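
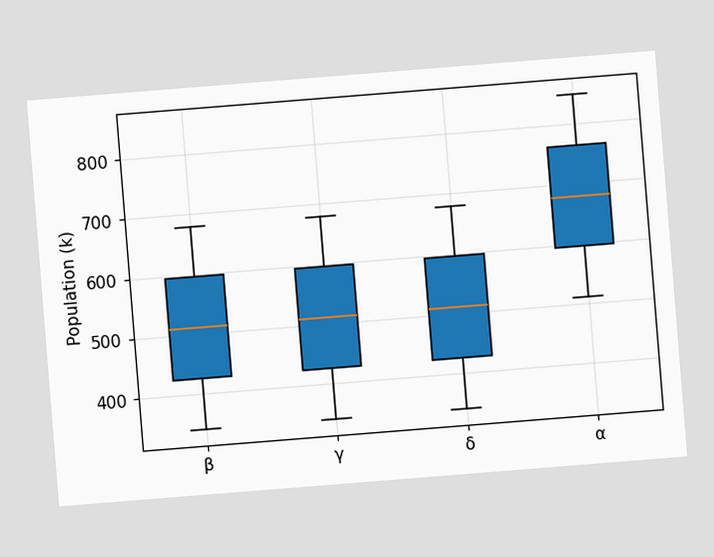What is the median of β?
The chart is tilted about 5° counter-clockwise. The median line in the β box sits at 510k.

510k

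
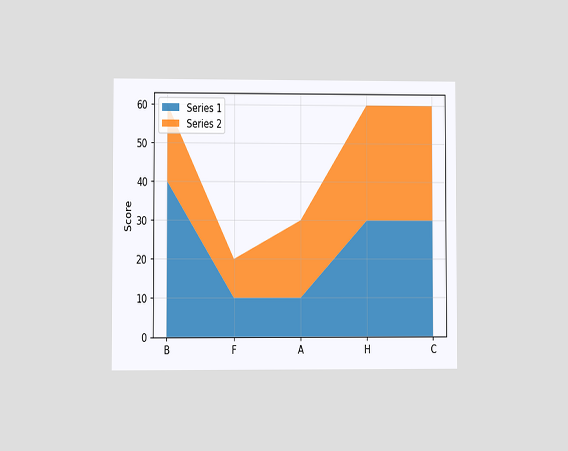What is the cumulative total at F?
The chart is viewed at a slight angle. The stacked total at F reaches 20.

20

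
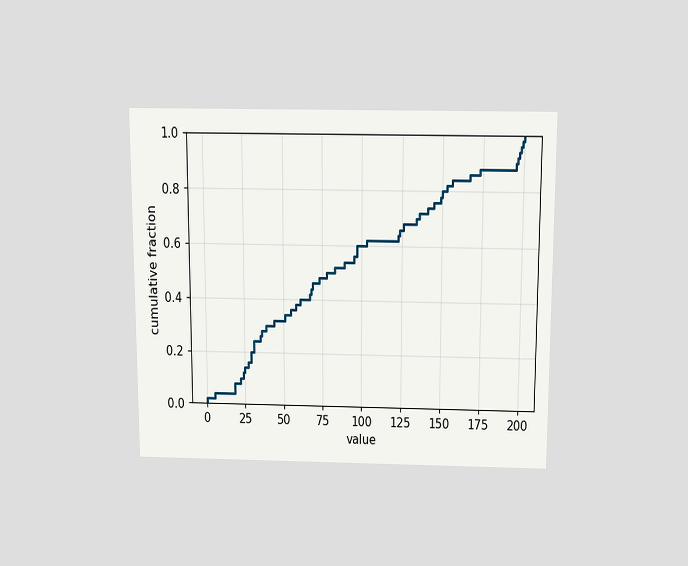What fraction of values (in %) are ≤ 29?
The chart is viewed slightly from above. At x=29 the ECDF step is at 20%.

20%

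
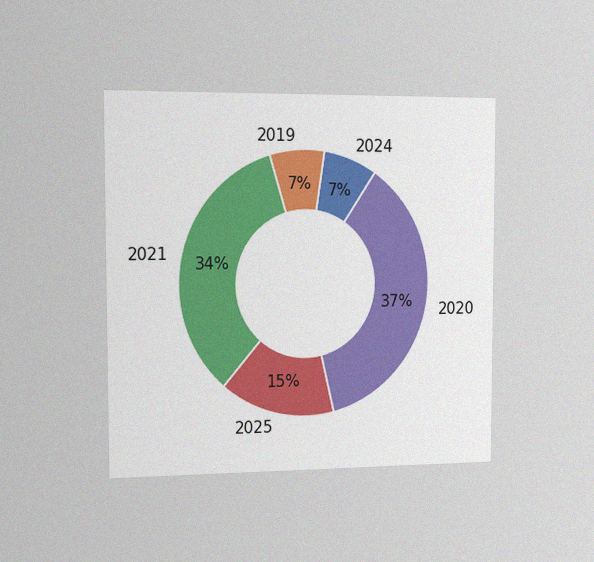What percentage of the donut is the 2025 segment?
The chart is viewed slightly from the left, with some photo noise. The 2025 segment takes up 15% of the ring.

15%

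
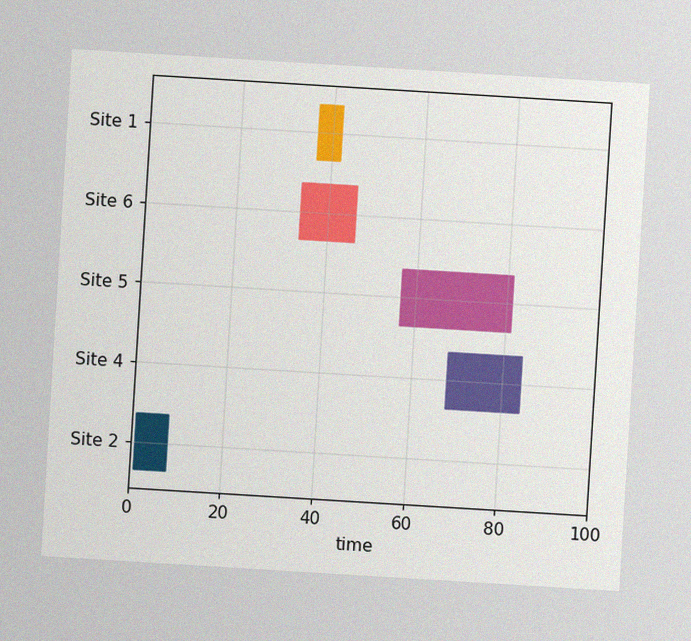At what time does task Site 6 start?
The chart is tilted about 3° clockwise, with some photo noise. The Site 6 bar begins at t=34.

34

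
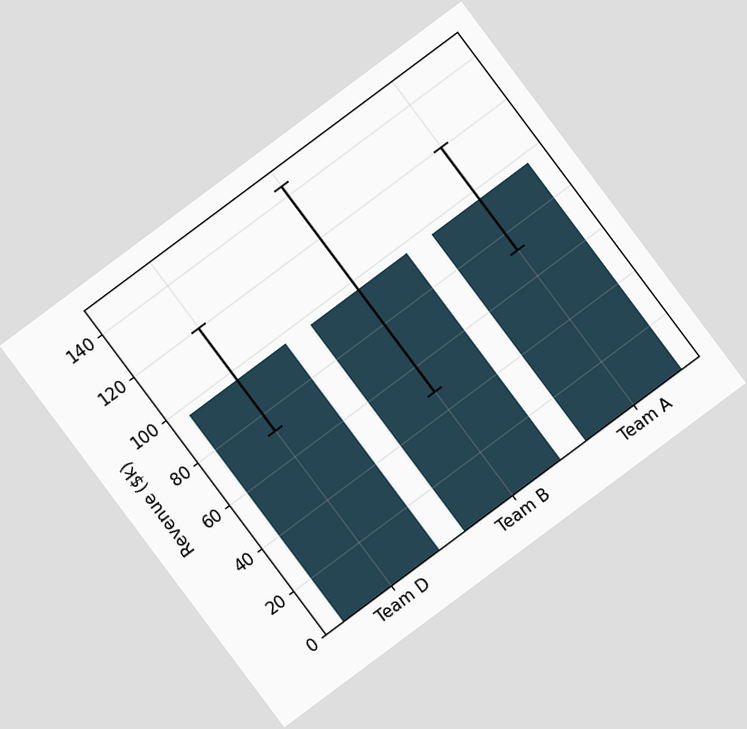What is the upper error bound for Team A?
The chart is tilted about 37° counter-clockwise. The Team A bar's upper whisker reaches $120k.

$120k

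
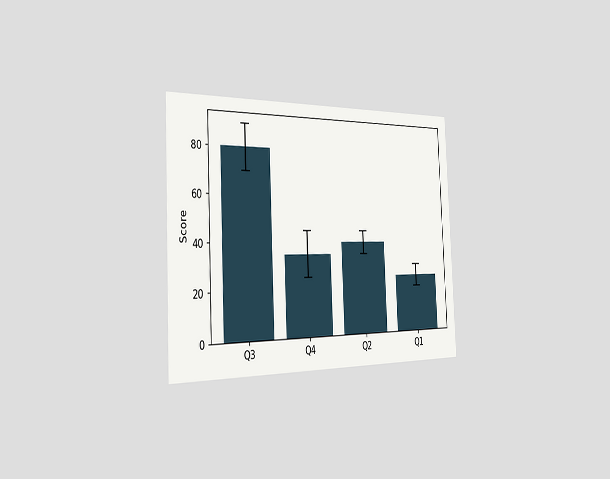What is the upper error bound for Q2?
The chart is tilted about 3° counter-clockwise and viewed slightly from the left. The Q2 bar's upper whisker reaches 45.

45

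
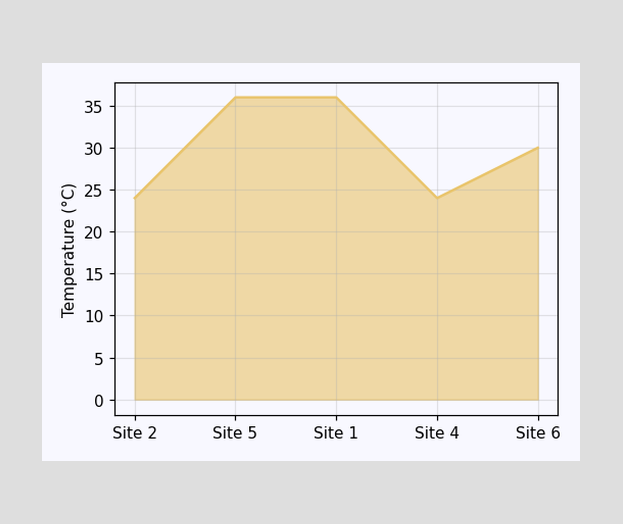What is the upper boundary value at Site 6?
30°C

At Site 6 the upper boundary is at 30°C.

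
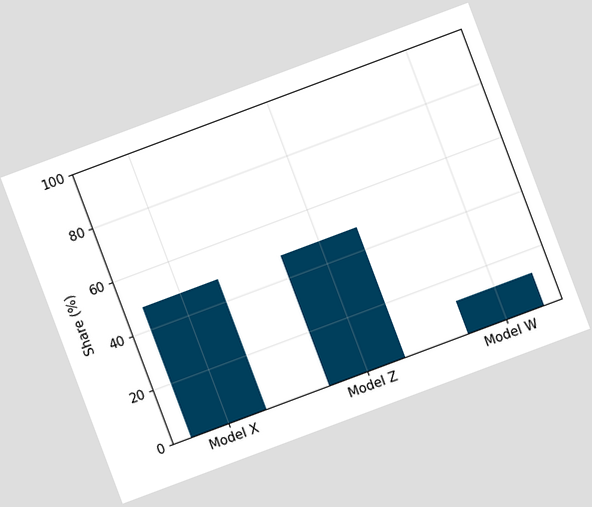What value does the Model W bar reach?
12%

The chart is tilted about 21° counter-clockwise. Reading along the chart's y-axis, the Model W bar reaches 12%.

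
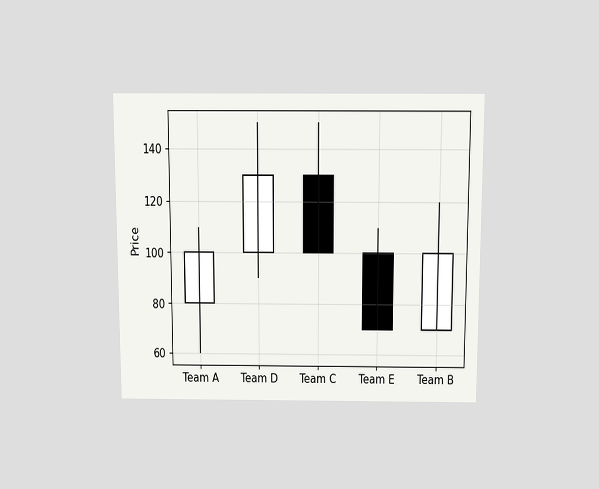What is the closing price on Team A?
100

The chart is viewed slightly from above. The Team A candle closes at 100.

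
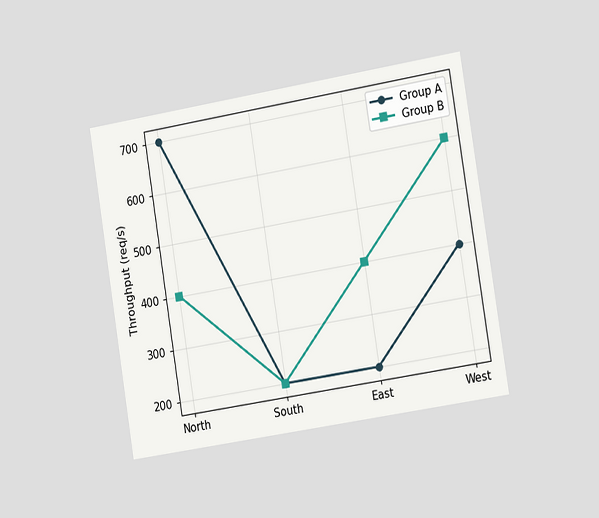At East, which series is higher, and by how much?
Group B, by 200req/s

The chart is tilted about 9° counter-clockwise and viewed slightly from the right. At East, Group B sits above the other line by 200req/s.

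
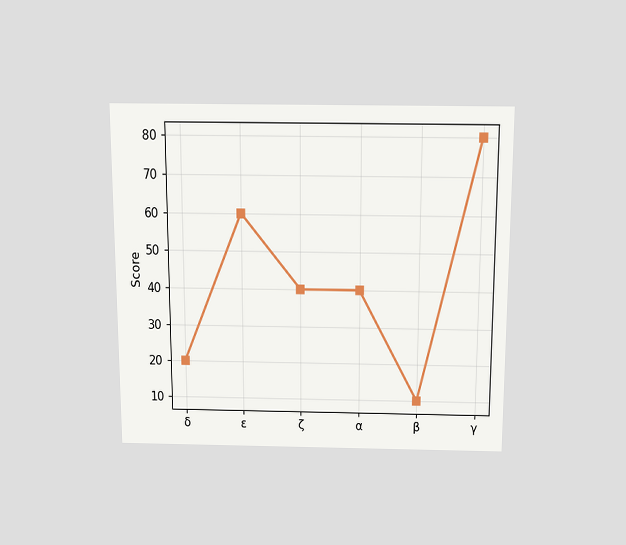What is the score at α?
The chart is viewed slightly from above. At α, the line is at 40.

40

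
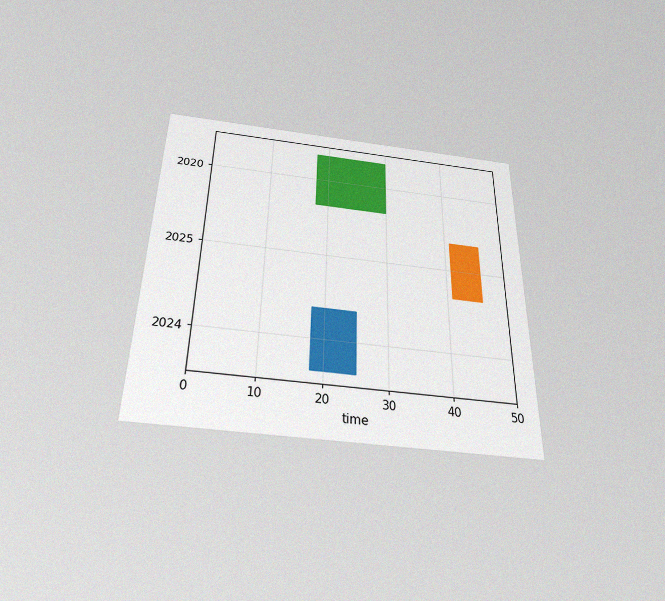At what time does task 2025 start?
41

The chart is viewed slightly from below, with some photo noise. The 2025 bar begins at t=41.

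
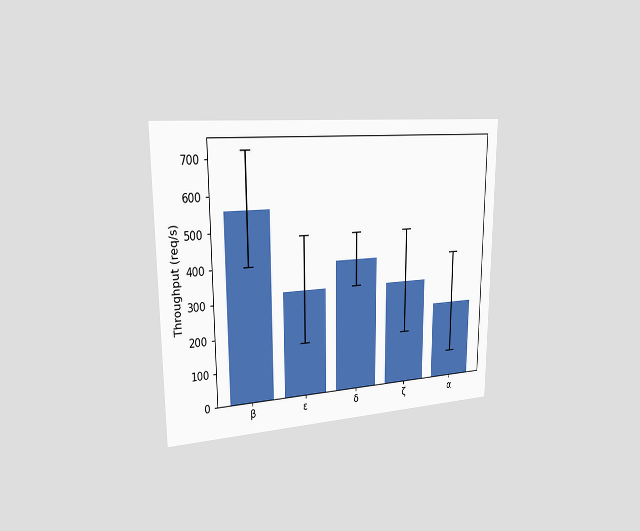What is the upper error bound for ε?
The chart is viewed slightly from the left. The ε bar's upper whisker reaches 480req/s.

480req/s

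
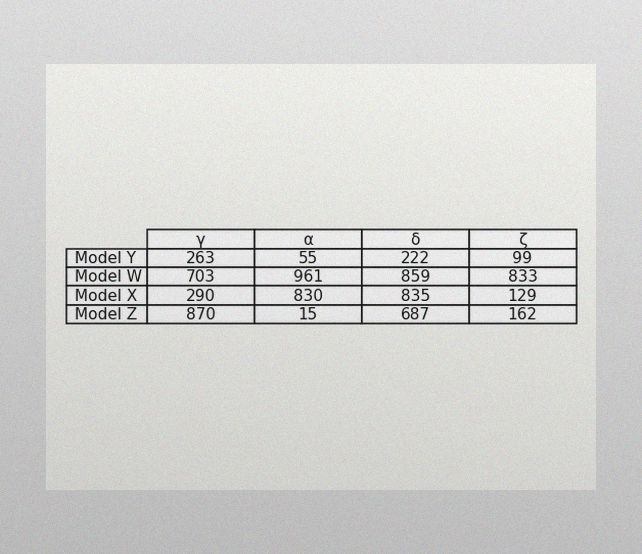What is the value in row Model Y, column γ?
263

The image has some photo noise and uneven lighting. The (Model Y, γ) cell reads 263.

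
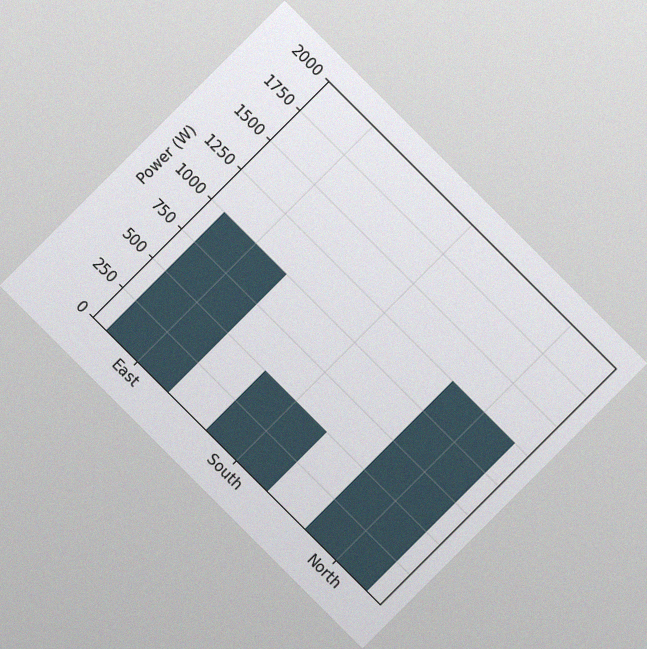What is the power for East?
The chart is tilted about 45° clockwise, with some photo noise. Reading along the chart's y-axis, the East bar reaches 1000W.

1000W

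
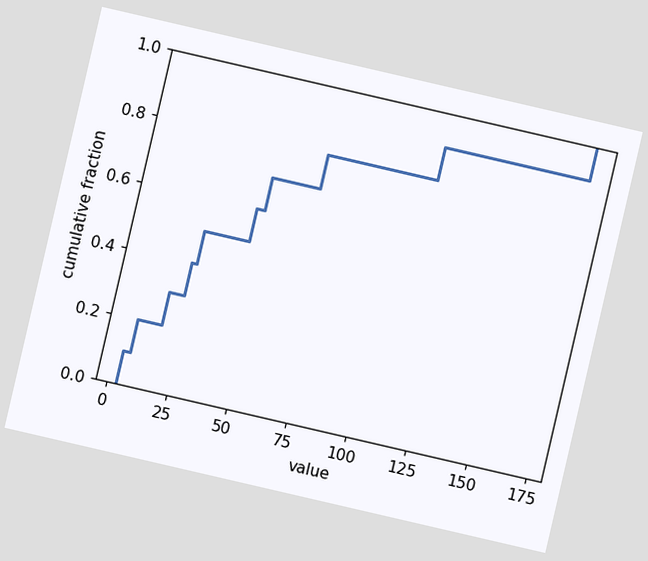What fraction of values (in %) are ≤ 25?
50%

The chart is tilted about 13° clockwise. At x=25 the ECDF step is at 50%.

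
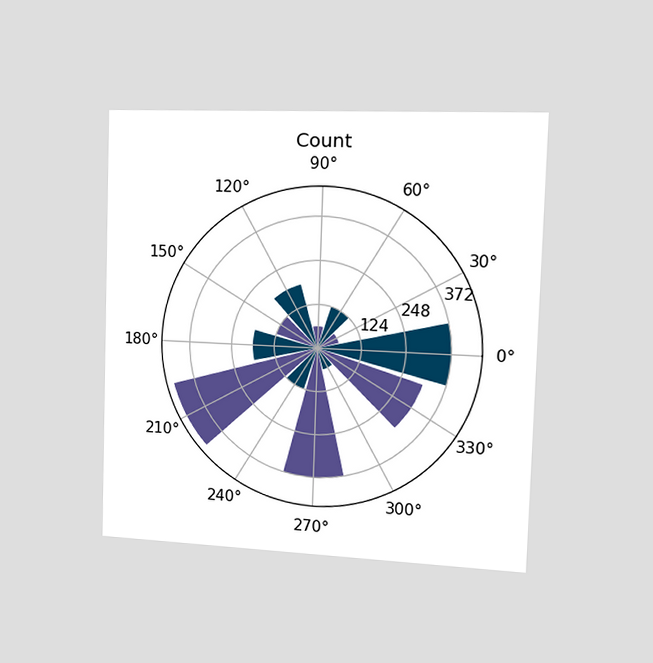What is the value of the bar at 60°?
124

The chart is viewed slightly from the right. The bar at 60° reaches 124 on the radial axis.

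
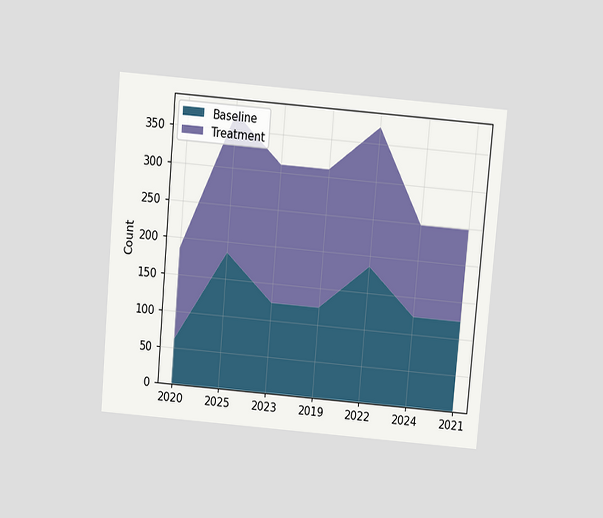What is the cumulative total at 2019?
The chart is tilted about 5° clockwise and viewed slightly from above. The stacked total at 2019 reaches 310.

310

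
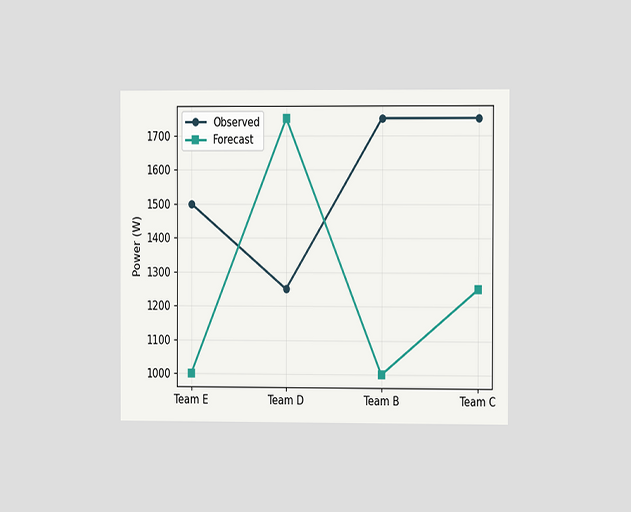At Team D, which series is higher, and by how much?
Forecast, by 500W

The chart is viewed at a slight angle. At Team D, Forecast sits above the other line by 500W.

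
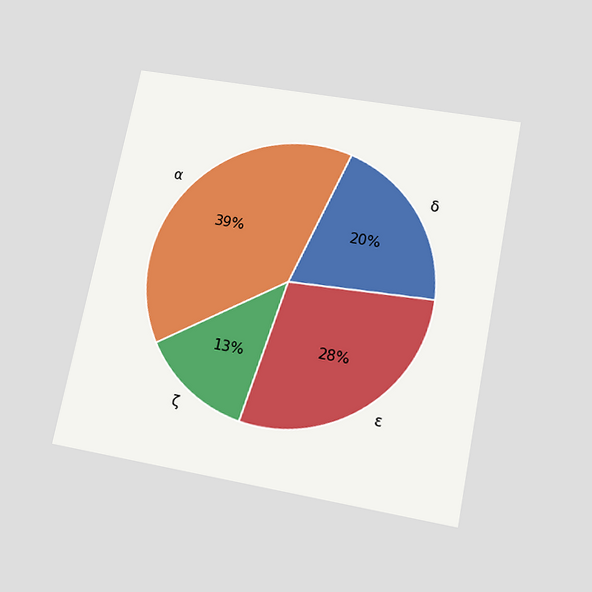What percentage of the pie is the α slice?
The chart is tilted about 11° clockwise and viewed slightly from below. The α slice takes up 39% of the pie.

39%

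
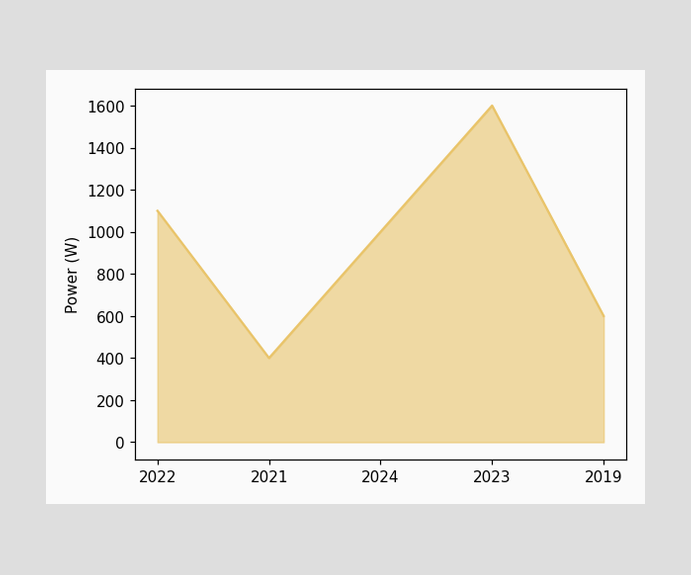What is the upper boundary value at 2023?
1600W

At 2023 the upper boundary is at 1600W.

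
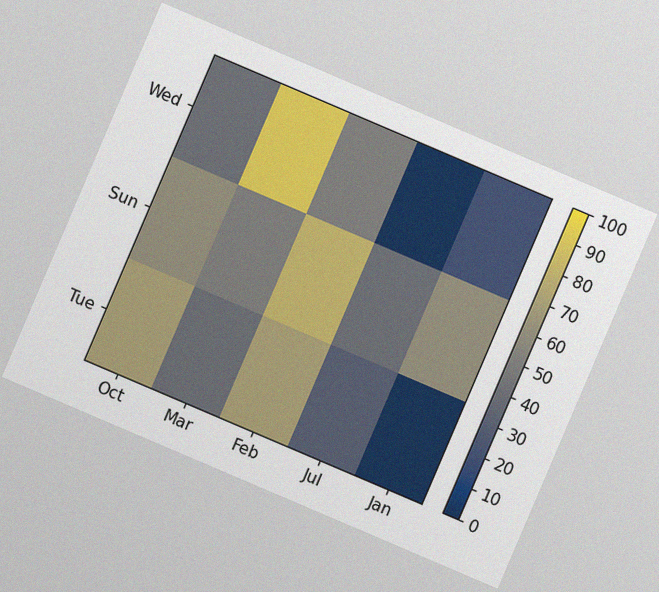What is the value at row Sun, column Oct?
The chart is tilted about 23° clockwise, with some photo noise. Matching cell (Sun, Oct) against the colorbar gives 60.

60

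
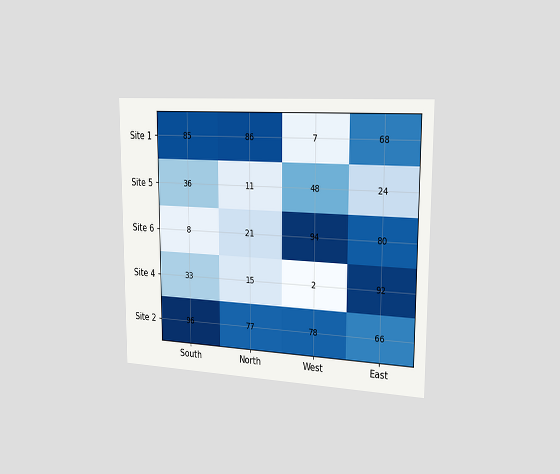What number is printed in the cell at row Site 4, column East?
92

The chart is viewed slightly from the right. The (Site 4, East) cell reads 92.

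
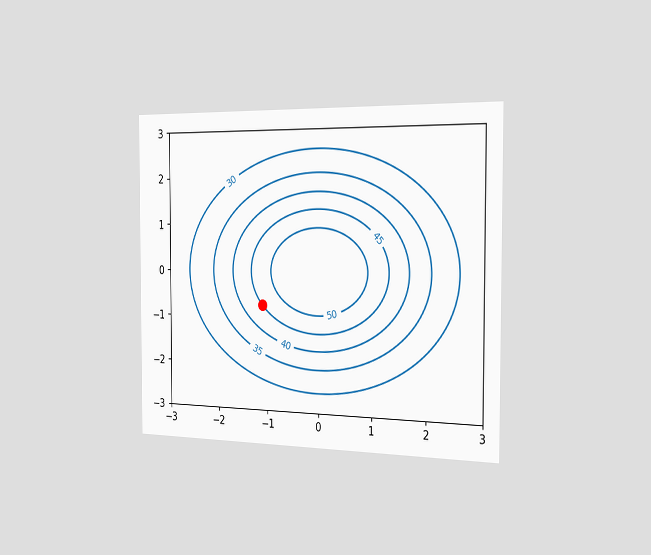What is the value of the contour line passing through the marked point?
The chart is viewed slightly from the right. The marked point sits on the contour labelled 45.

45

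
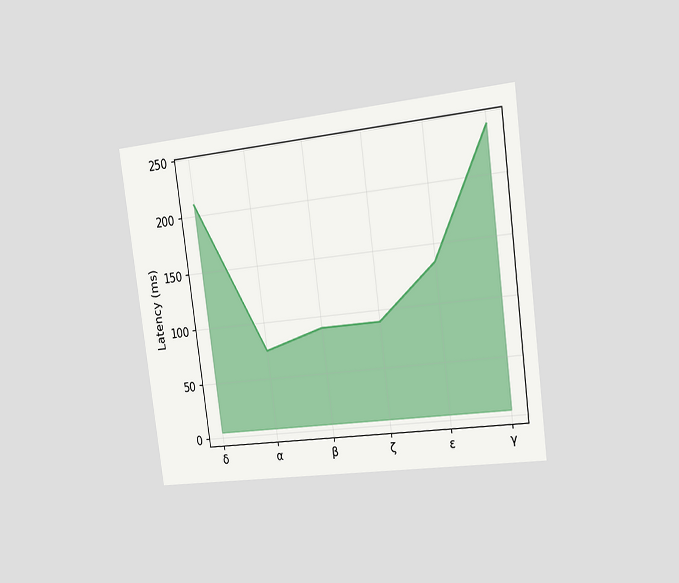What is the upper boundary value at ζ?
The chart is tilted about 7° counter-clockwise and viewed slightly from the right. At ζ the upper boundary is at 90ms.

90ms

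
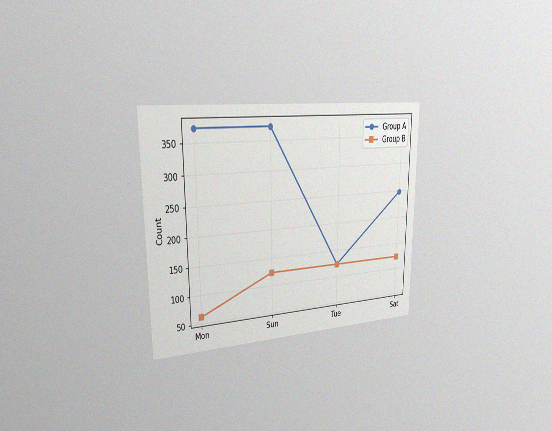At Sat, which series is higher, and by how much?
The chart is viewed slightly from the left, with some photo noise. At Sat, Group A sits above the other line by 124.

Group A, by 124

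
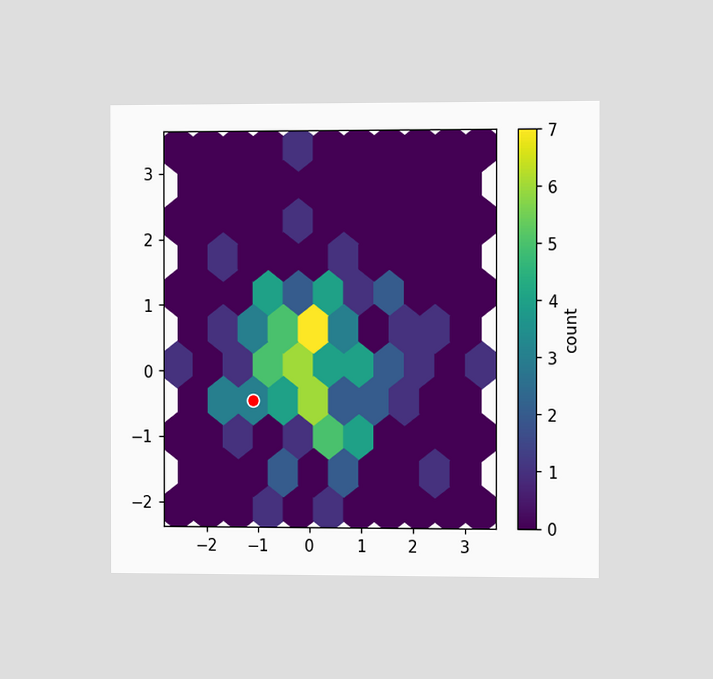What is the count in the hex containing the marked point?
3

The chart is viewed slightly from the right. The marked hex reads 3 on the colorbar.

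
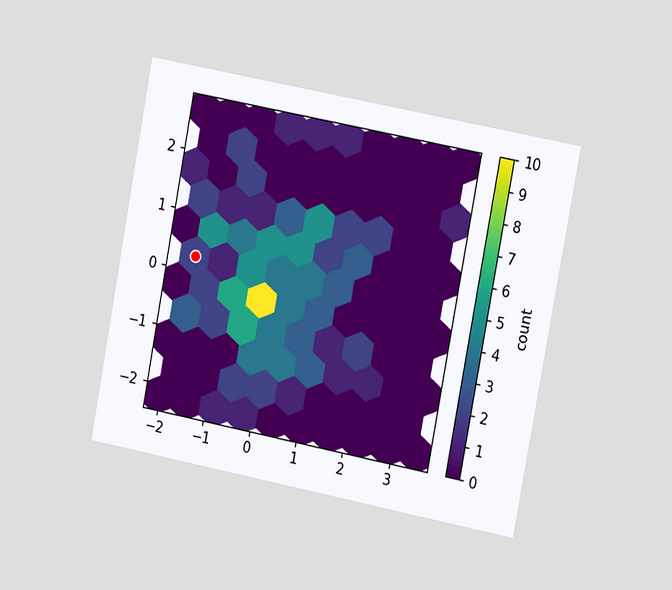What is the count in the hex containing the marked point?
2

The chart is tilted about 11° clockwise and viewed slightly from the right. The marked hex reads 2 on the colorbar.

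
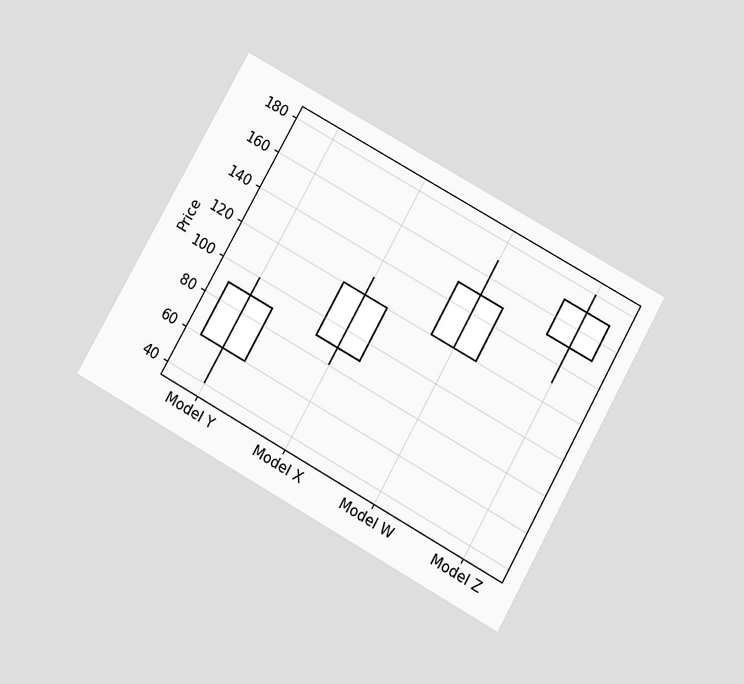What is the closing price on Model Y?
The chart is tilted about 29° clockwise and viewed slightly from below. The Model Y candle closes at 90.

90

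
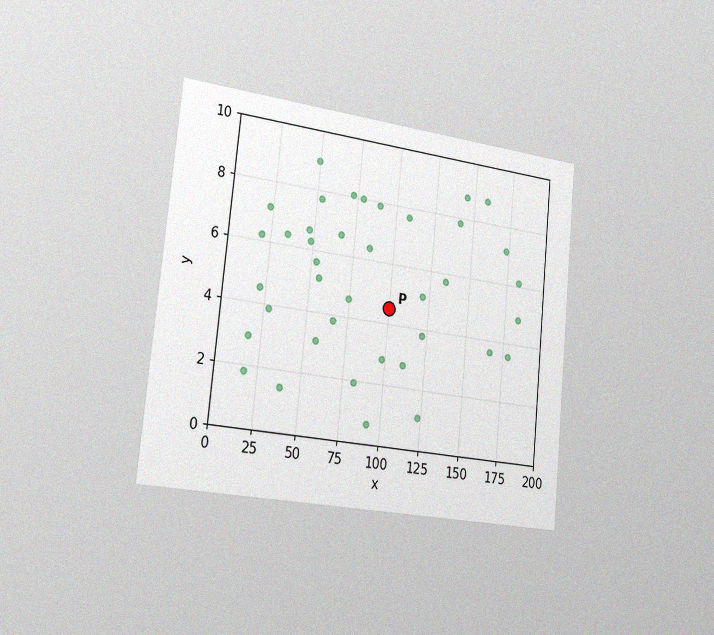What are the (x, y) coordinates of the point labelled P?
The chart is tilted about 6° clockwise and viewed slightly from the left, with some photo noise. Following the gridlines from P to each axis, P sits at (100, 4.5).

(100, 4.5)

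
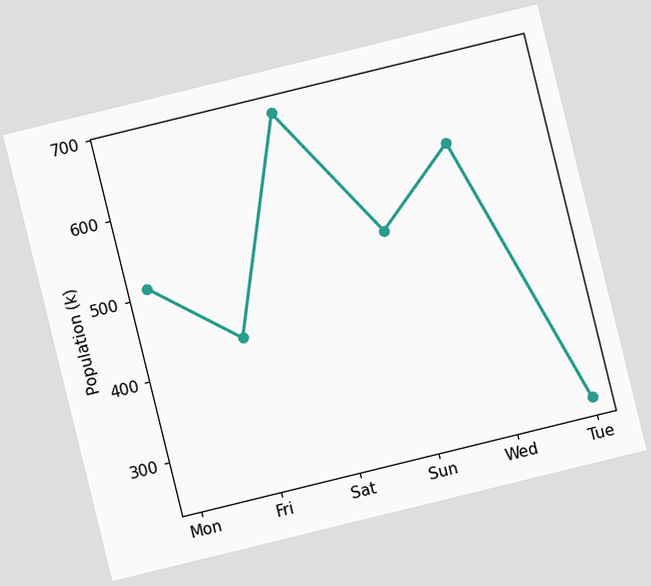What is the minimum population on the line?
255k

The chart is tilted about 14° counter-clockwise. The lowest point is at Tue, and reading across to the y-axis gives 255k.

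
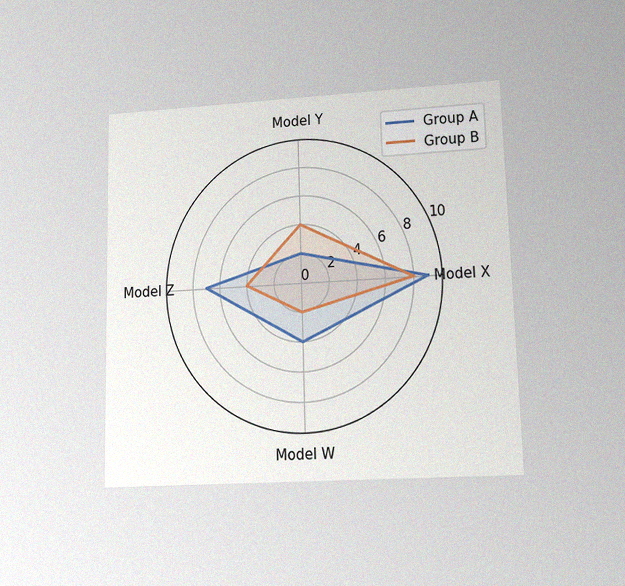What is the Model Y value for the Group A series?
2

The chart is viewed at a slight angle, with some photo noise. On the Model Y axis, Group A reaches 2.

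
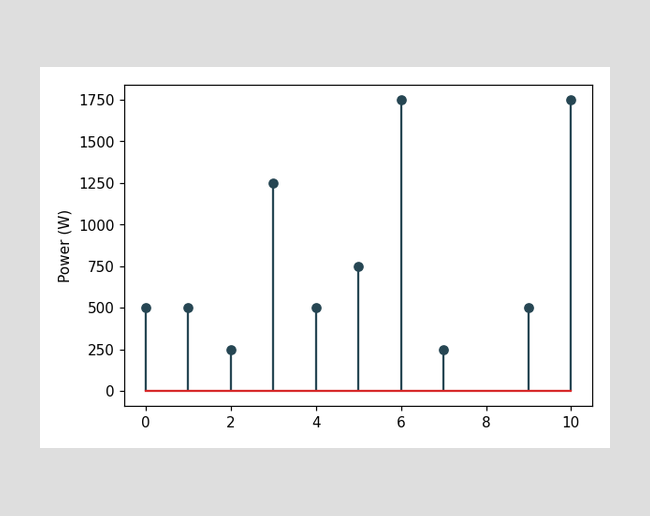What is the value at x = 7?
250W

The stem at x=7 reaches 250W.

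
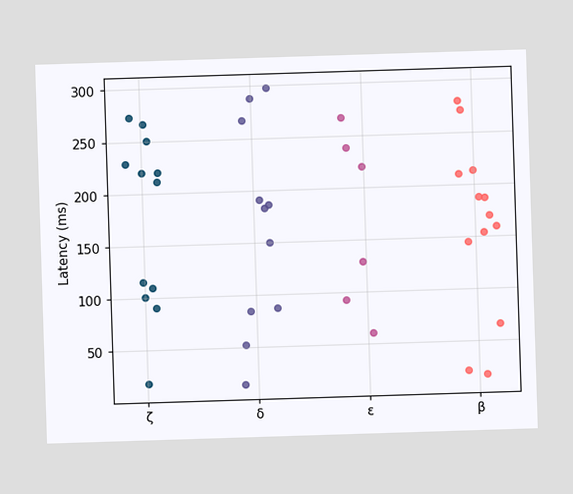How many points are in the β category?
13

Counting the markers in the β column gives 13.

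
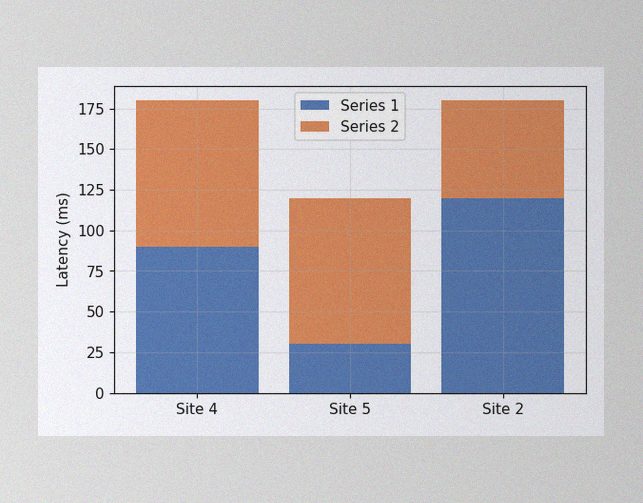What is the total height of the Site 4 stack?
180ms

The image has some photo noise and uneven lighting. The Site 4 stack's top reaches 180ms on the y-axis.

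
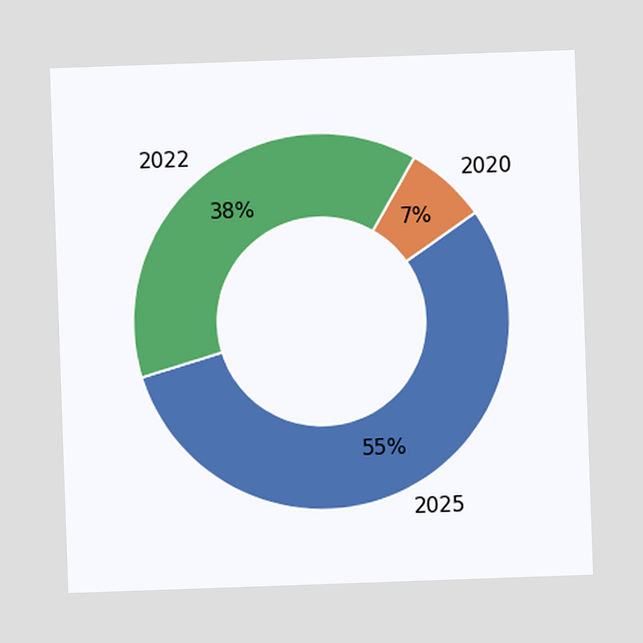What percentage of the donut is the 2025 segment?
The chart is tilted about 2° counter-clockwise. The 2025 segment takes up 55% of the ring.

55%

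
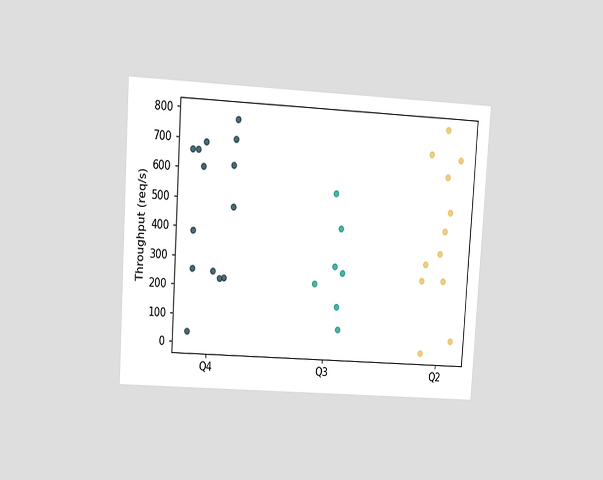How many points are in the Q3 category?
7

The chart is tilted about 4° clockwise and viewed at a slight angle. Counting the markers in the Q3 column gives 7.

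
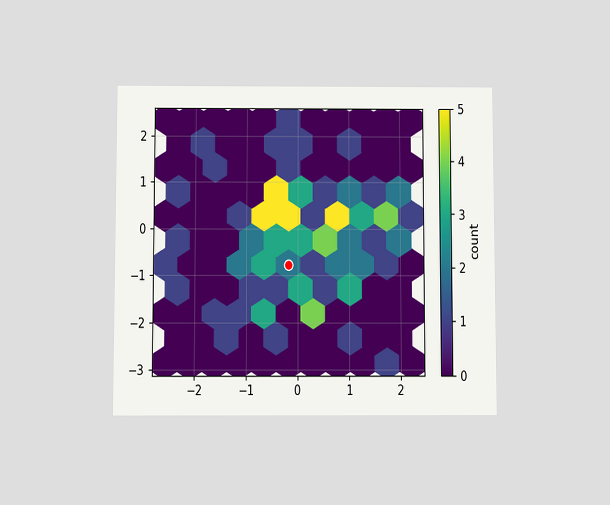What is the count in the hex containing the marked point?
The chart is viewed slightly from below. The marked hex reads 2 on the colorbar.

2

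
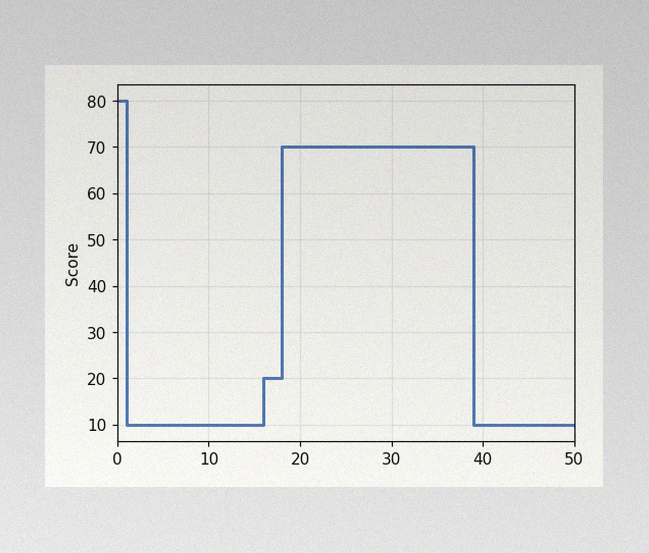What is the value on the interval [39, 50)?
10

The image has some photo noise and uneven lighting. On [39, 50) the step sits at 10.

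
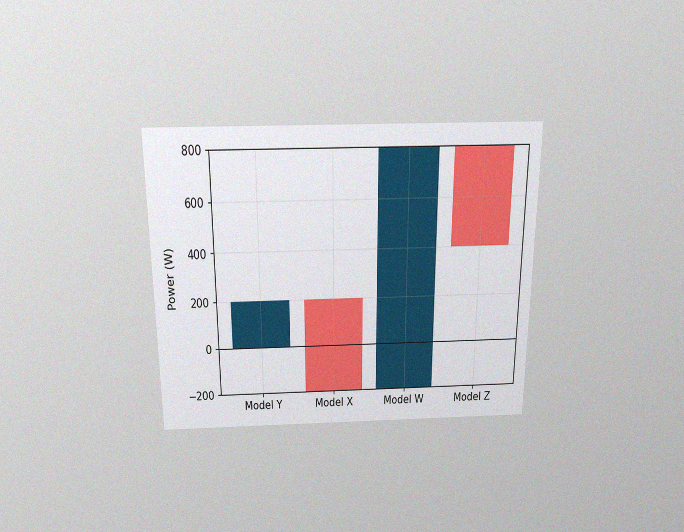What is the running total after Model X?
-200W

The chart is viewed slightly from above, with some photo noise. After Model X the running total reaches -200W.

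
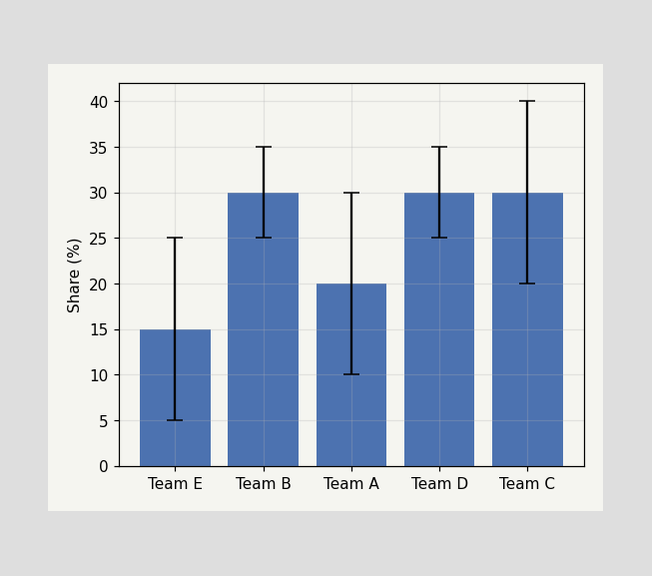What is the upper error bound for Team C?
The Team C bar's upper whisker reaches 40%.

40%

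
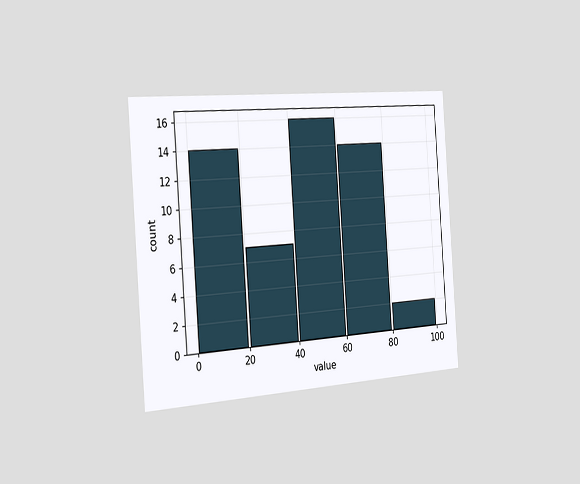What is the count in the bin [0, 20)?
The chart is tilted about 4° counter-clockwise and viewed slightly from the left. The [0, 20) bin has height 14.

14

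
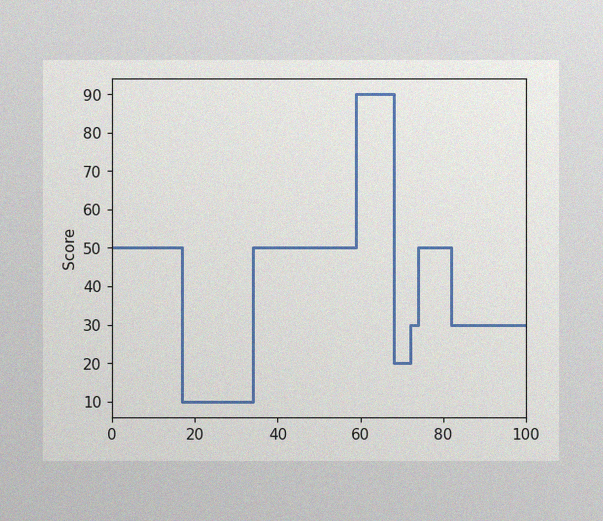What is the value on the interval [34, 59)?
The image has some photo noise and uneven lighting. On [34, 59) the step sits at 50.

50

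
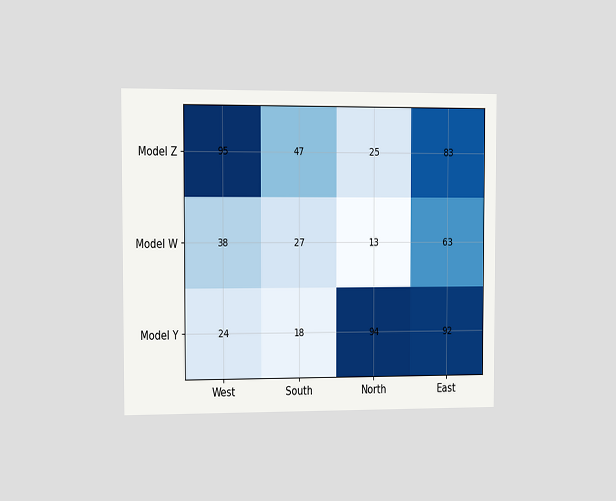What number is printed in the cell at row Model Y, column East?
The chart is viewed at a slight angle. The (Model Y, East) cell reads 92.

92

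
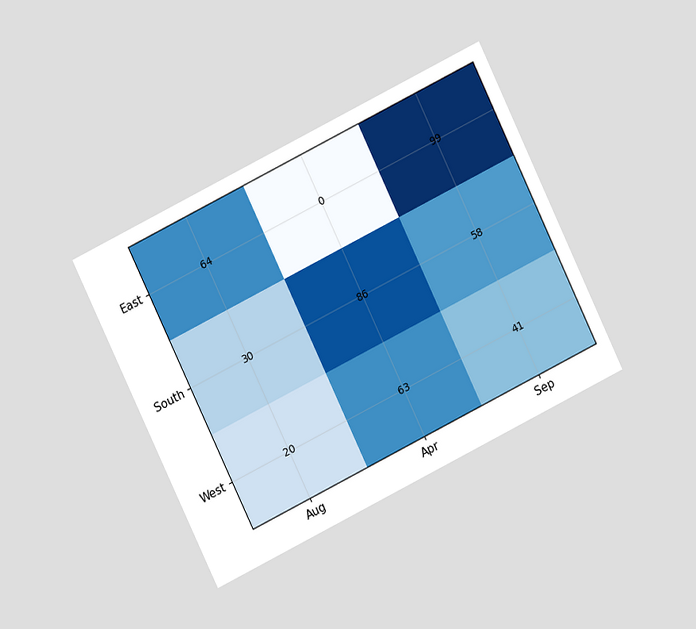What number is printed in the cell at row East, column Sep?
The chart is tilted about 26° counter-clockwise and viewed at a slight angle. The (East, Sep) cell reads 99.

99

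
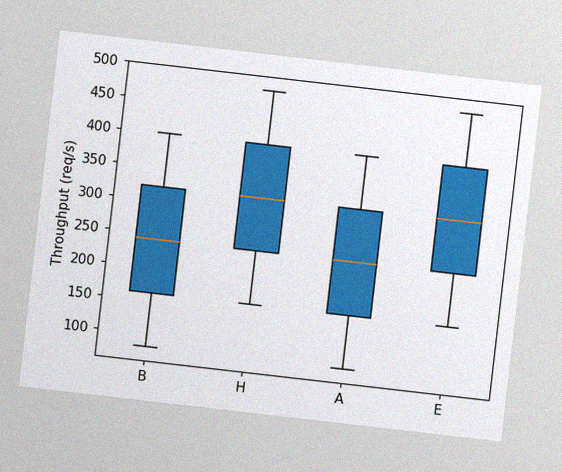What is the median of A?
The chart is tilted about 7° clockwise, with some photo noise. The median line in the A box sits at 240req/s.

240req/s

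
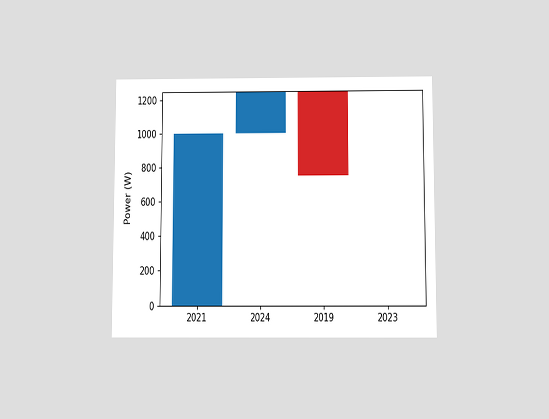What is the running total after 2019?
750W

The chart is viewed slightly from below. After 2019 the running total reaches 750W.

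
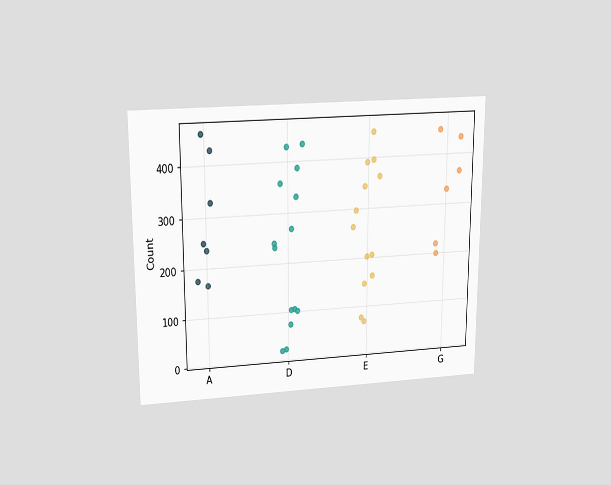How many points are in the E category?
The chart is viewed slightly from above. Counting the markers in the E column gives 13.

13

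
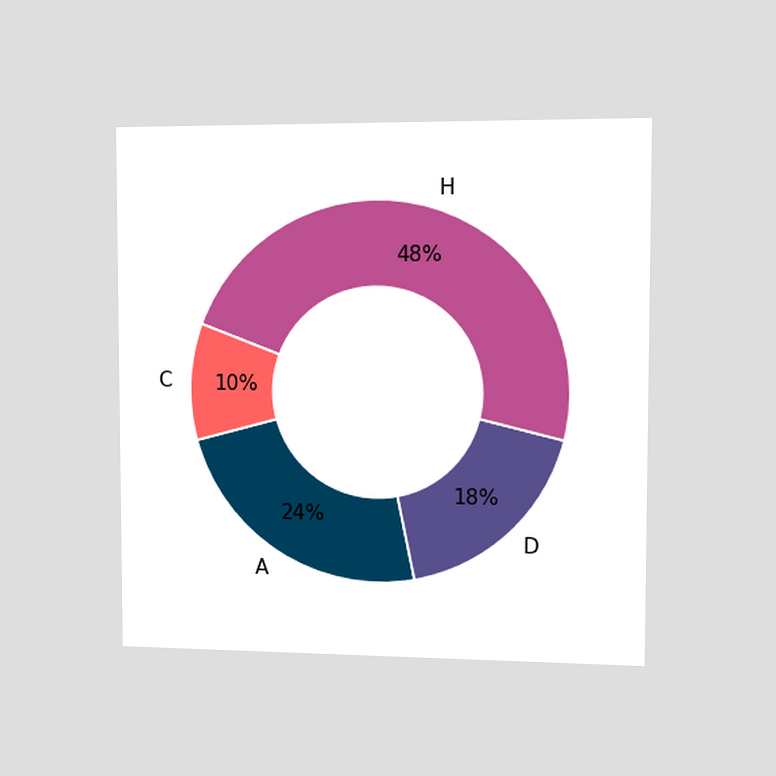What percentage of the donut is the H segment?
The chart is viewed slightly from the right. The H segment takes up 48% of the ring.

48%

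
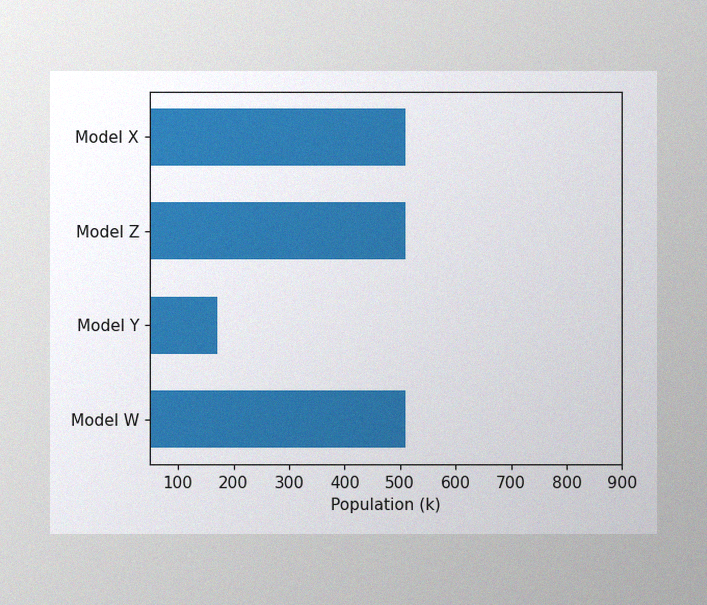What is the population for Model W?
510k

The image has some photo noise and uneven lighting. Reading along the chart's x-axis, the Model W bar reaches 510k.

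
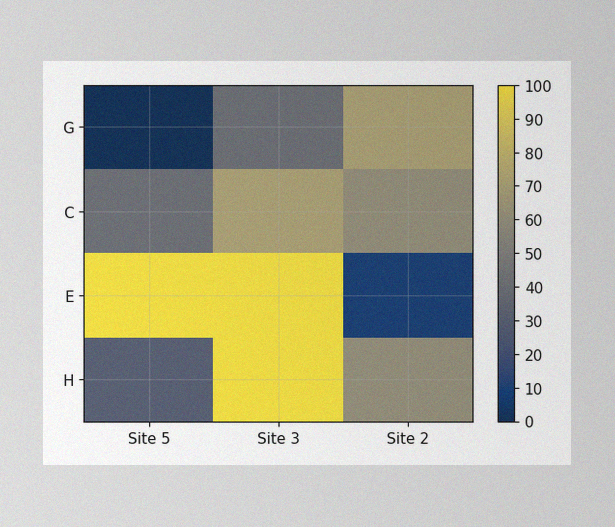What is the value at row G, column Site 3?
The image has some photo noise and uneven lighting. Matching cell (G, Site 3) against the colorbar gives 40.

40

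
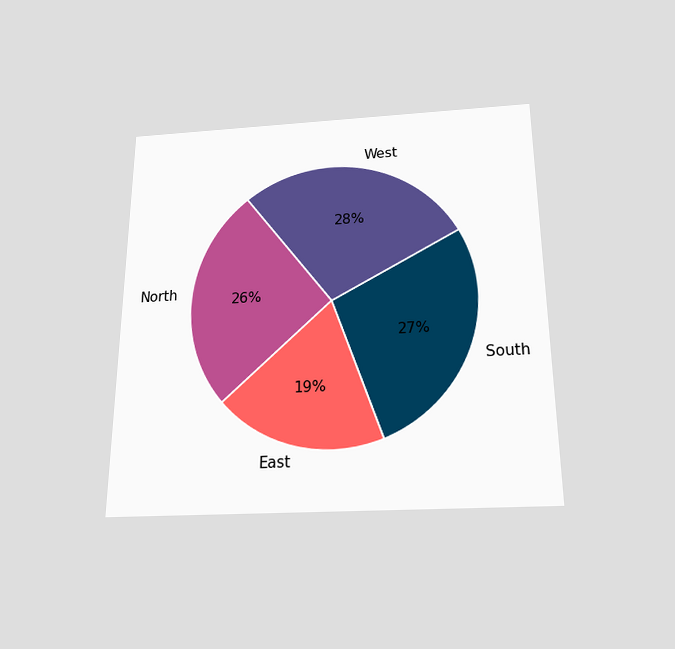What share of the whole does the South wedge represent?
The chart is viewed slightly from below. The South slice takes up 27% of the pie.

27%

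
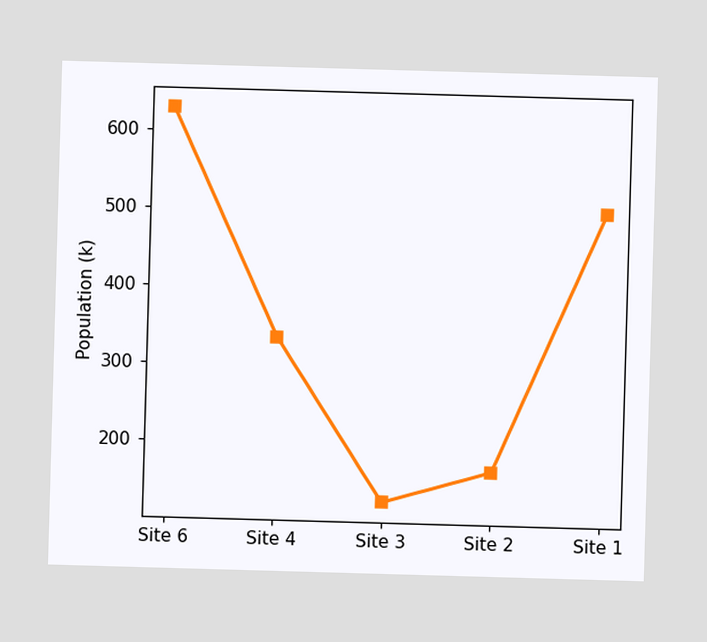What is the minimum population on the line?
The lowest point is at Site 3, and reading across to the y-axis gives 126k.

126k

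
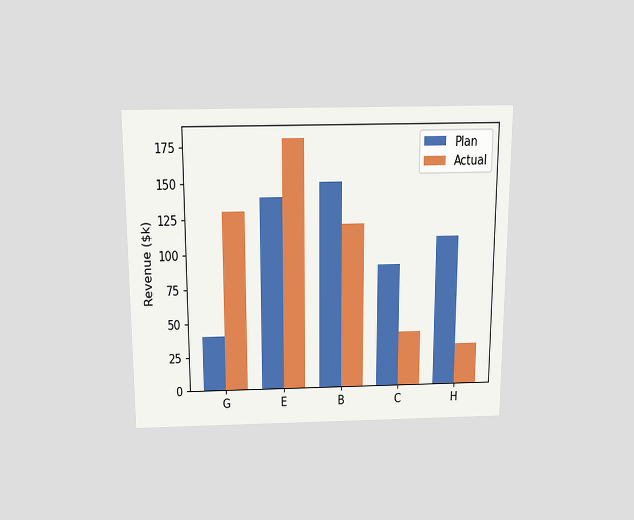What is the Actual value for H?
$30k

The chart is viewed slightly from above. The Actual bar at H reaches $30k on the y-axis.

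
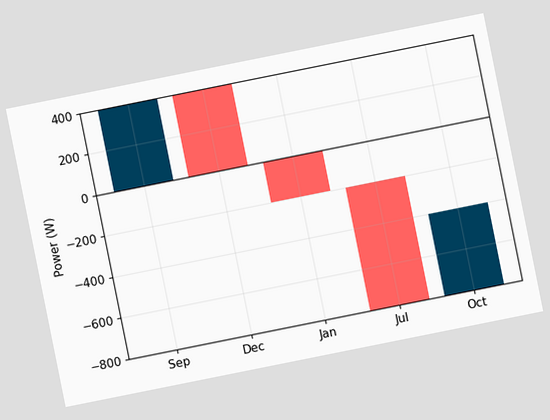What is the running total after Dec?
0W

The chart is tilted about 11° counter-clockwise. After Dec the running total reaches 0W.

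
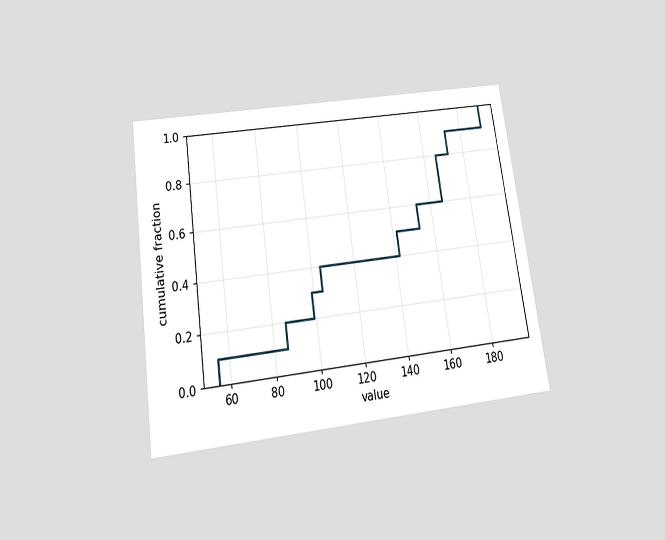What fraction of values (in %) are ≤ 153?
The chart is tilted about 8° counter-clockwise and viewed slightly from below. At x=153 the ECDF step is at 60%.

60%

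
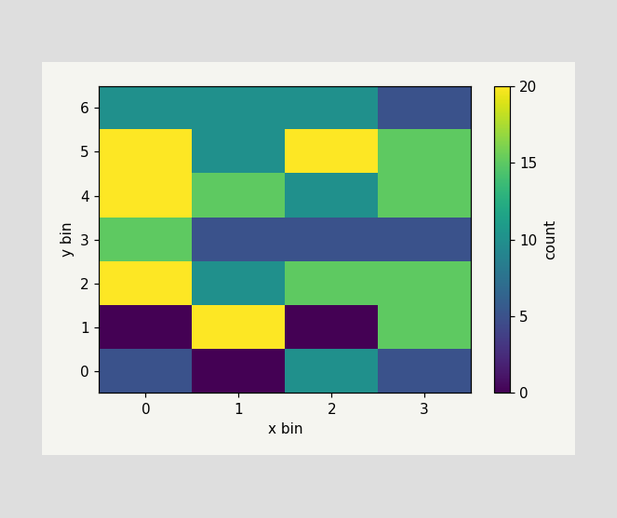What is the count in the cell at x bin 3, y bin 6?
5

Matching the cell (3, 6) against the colorbar gives 5.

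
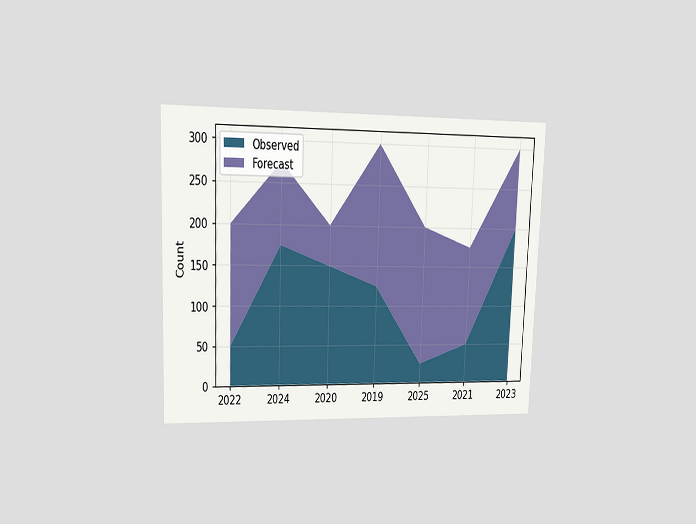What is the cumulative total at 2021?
The chart is tilted about 2° clockwise and viewed at a slight angle. The stacked total at 2021 reaches 175.

175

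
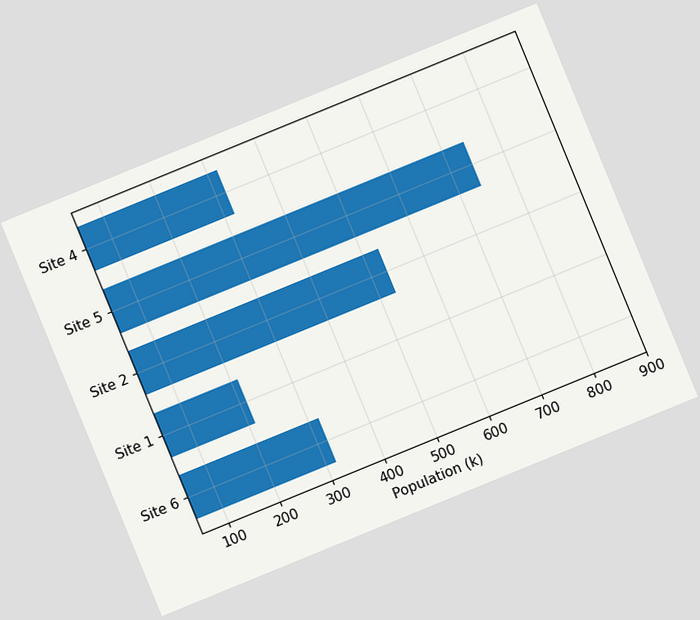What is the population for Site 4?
318k

The chart is tilted about 22° counter-clockwise. Reading along the chart's x-axis, the Site 4 bar reaches 318k.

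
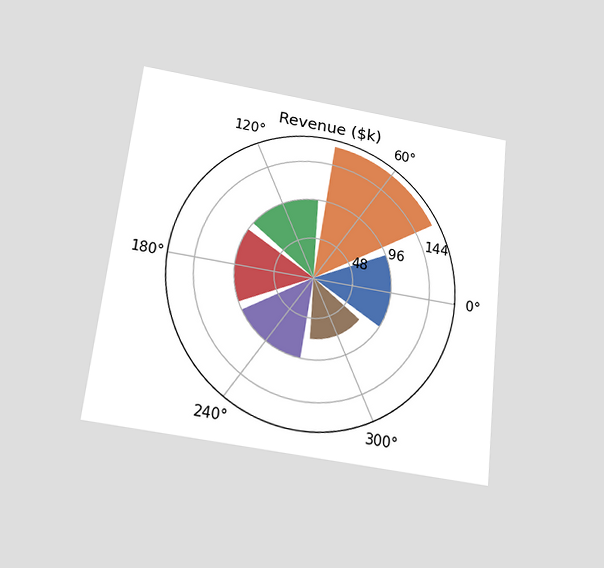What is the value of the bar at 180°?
$96k

The chart is tilted about 7° clockwise and viewed slightly from below. The bar at 180° reaches $96k on the radial axis.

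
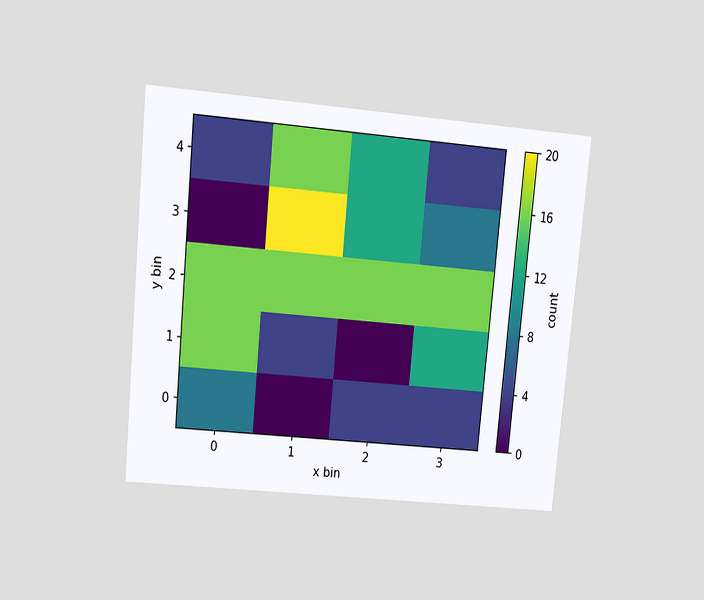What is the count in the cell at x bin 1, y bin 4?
16

The chart is tilted about 5° clockwise and viewed at a slight angle. Matching the cell (1, 4) against the colorbar gives 16.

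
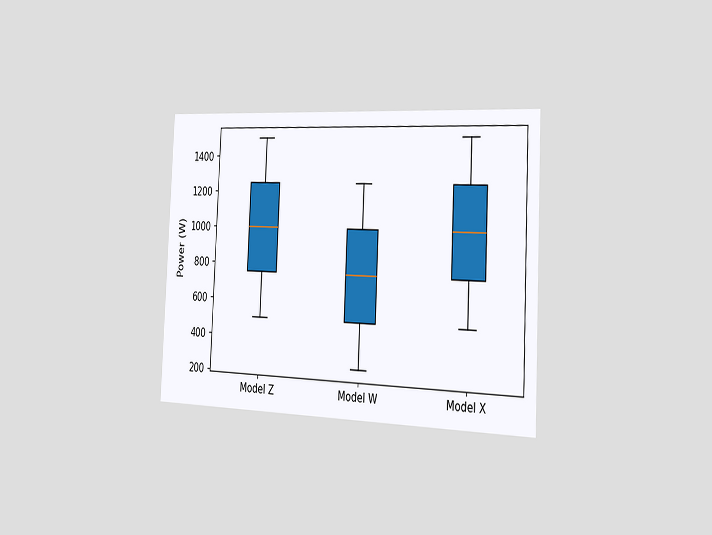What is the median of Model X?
The chart is tilted about 3° clockwise and viewed slightly from the right. The median line in the Model X box sits at 1000W.

1000W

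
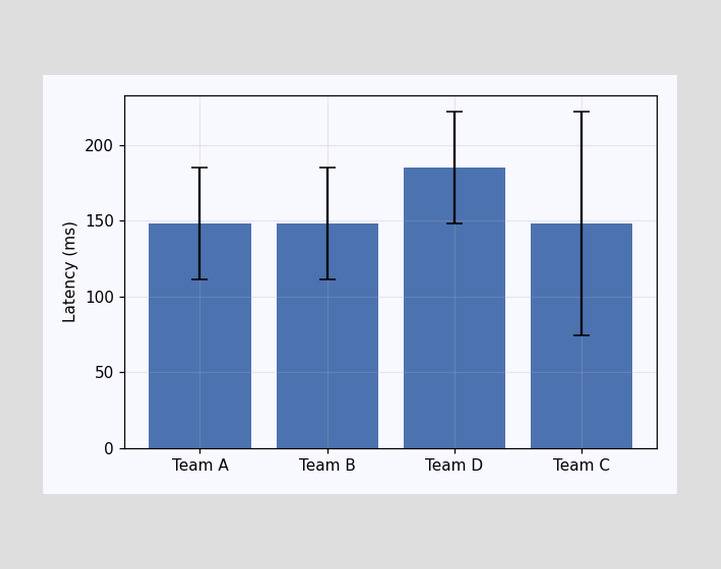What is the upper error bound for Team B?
185ms

The Team B bar's upper whisker reaches 185ms.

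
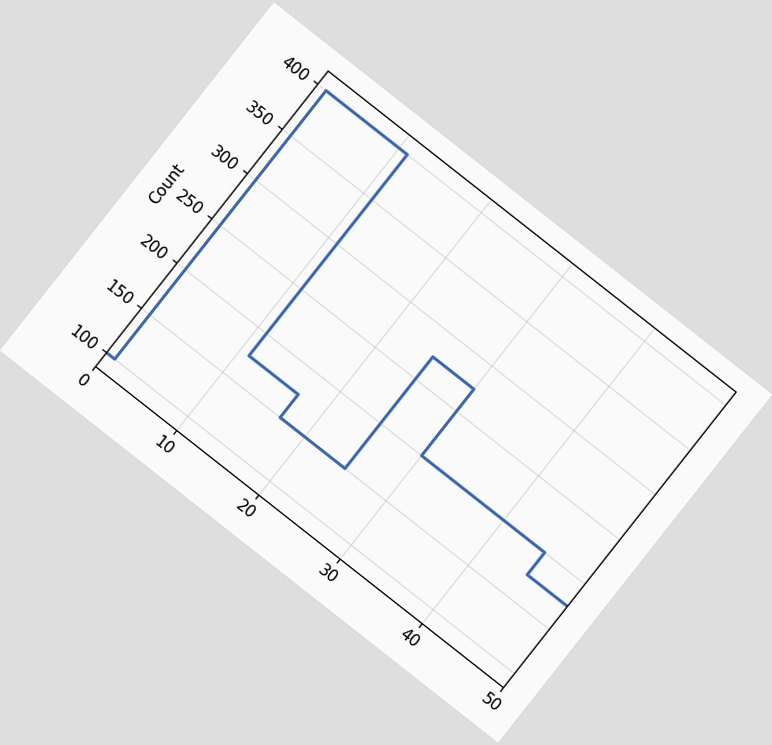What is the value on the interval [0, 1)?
100

The chart is tilted about 38° clockwise. On [0, 1) the step sits at 100.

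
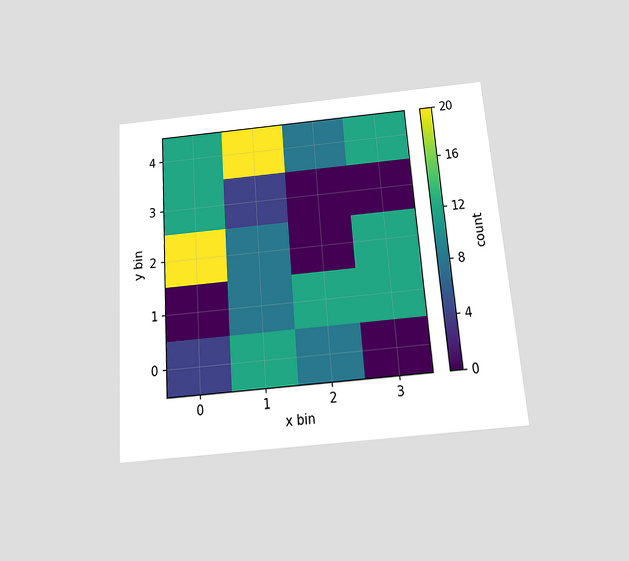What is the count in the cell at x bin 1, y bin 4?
20

The chart is tilted about 4° counter-clockwise and viewed slightly from below. Matching the cell (1, 4) against the colorbar gives 20.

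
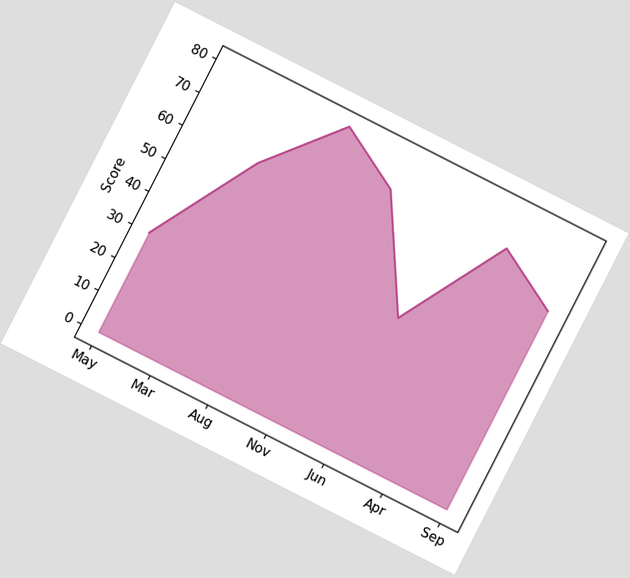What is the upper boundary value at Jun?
40

The chart is tilted about 27° clockwise. At Jun the upper boundary is at 40.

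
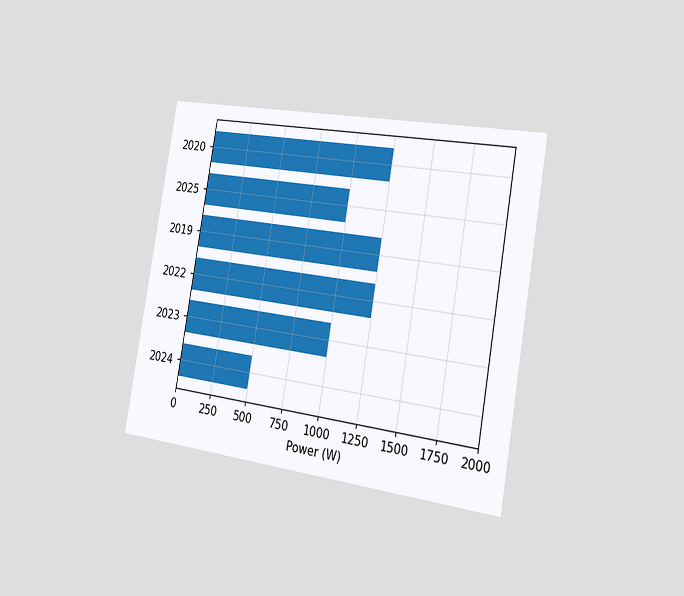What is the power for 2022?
The chart is tilted about 10° clockwise and viewed slightly from the right. Reading along the chart's x-axis, the 2022 bar reaches 1250W.

1250W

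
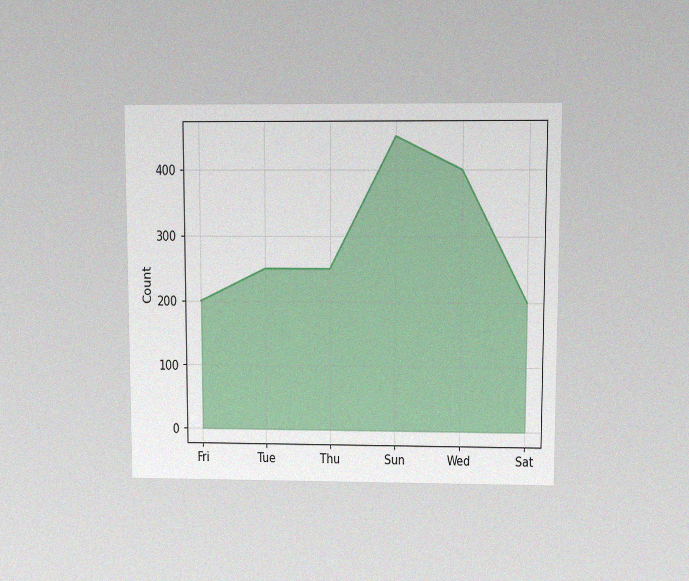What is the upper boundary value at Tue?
250

The chart is viewed at a slight angle, with some photo noise. At Tue the upper boundary is at 250.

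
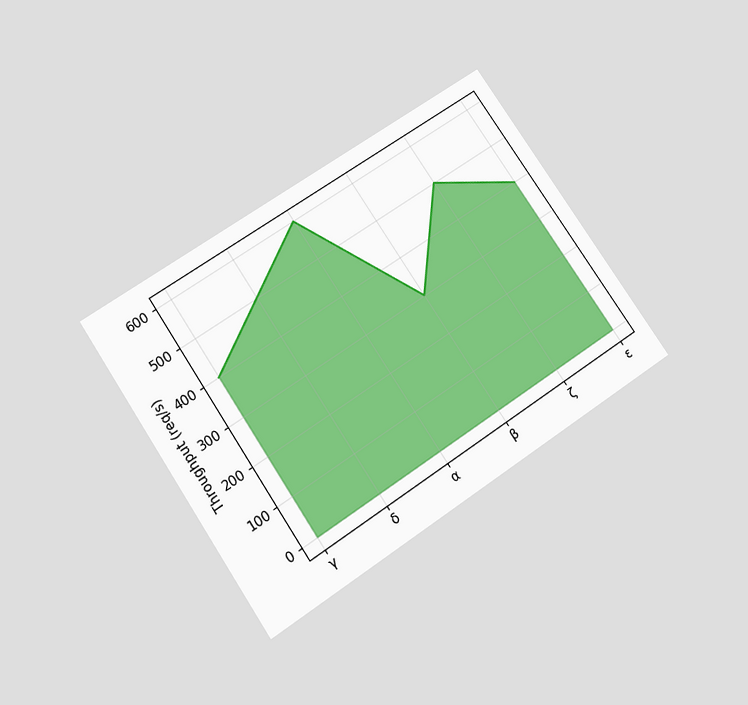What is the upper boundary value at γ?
The chart is tilted about 34° counter-clockwise and viewed slightly from below. At γ the upper boundary is at 400req/s.

400req/s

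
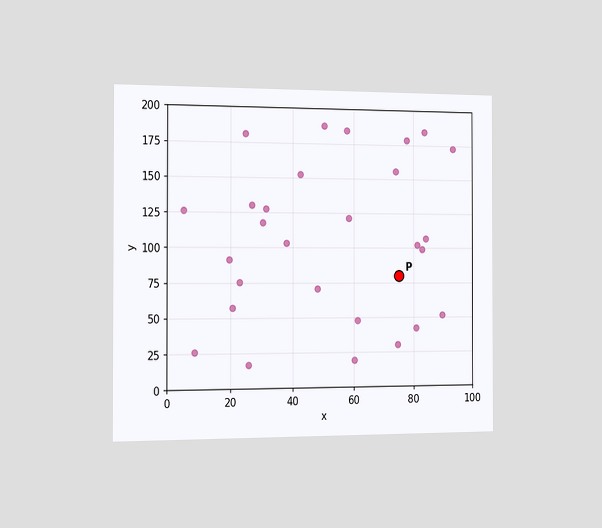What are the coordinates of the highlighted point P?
(75, 80)

The chart is viewed slightly from the left. Following the gridlines from P to each axis, P sits at (75, 80).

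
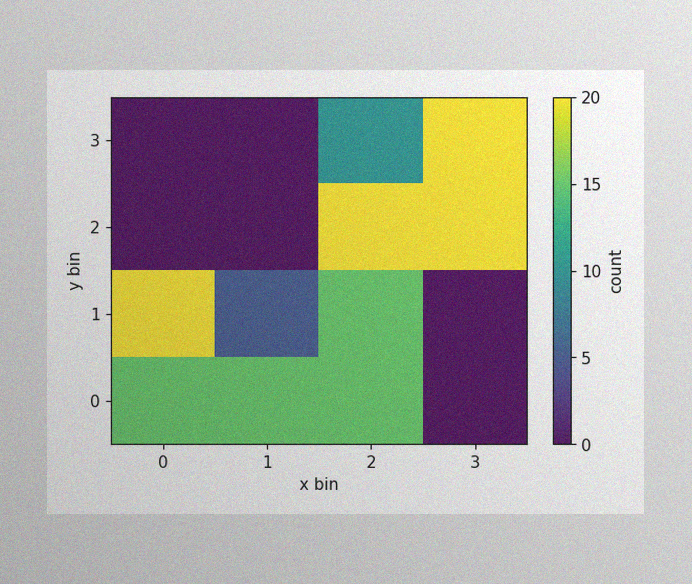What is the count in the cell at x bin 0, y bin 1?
The image has some photo noise and uneven lighting. Matching the cell (0, 1) against the colorbar gives 20.

20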